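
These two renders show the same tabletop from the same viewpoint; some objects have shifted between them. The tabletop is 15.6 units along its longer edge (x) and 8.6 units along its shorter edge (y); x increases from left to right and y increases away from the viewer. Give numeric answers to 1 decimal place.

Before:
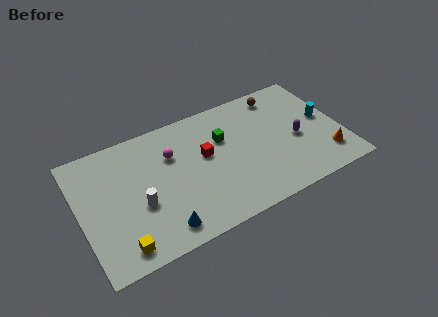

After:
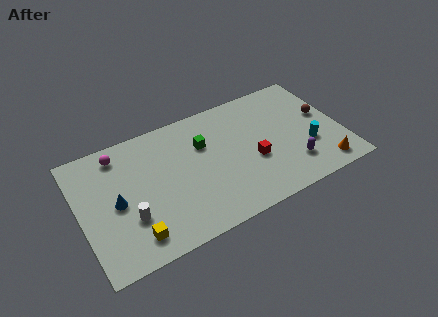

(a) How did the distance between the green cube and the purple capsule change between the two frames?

+1.5

They were about 4.6 units apart before and 6.1 after — 1.5 units further apart.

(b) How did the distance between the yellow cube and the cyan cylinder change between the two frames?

-2.3

The distance was about 13.1 in the first image and 10.8 in the second, so they moved 2.3 units closer together.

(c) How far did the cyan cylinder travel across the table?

2.0

The cyan cylinder was near (14.7, 4.6) before and (13.5, 3.0) after, so it travelled √(1.2² + 1.6²) ≈ 2.0 units.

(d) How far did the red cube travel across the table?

3.1

The red cube was near (7.5, 5.0) before and (10.2, 3.4) after, so it travelled √(2.7² + 1.6²) ≈ 3.1 units.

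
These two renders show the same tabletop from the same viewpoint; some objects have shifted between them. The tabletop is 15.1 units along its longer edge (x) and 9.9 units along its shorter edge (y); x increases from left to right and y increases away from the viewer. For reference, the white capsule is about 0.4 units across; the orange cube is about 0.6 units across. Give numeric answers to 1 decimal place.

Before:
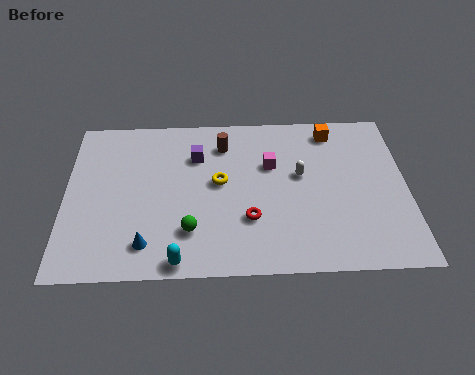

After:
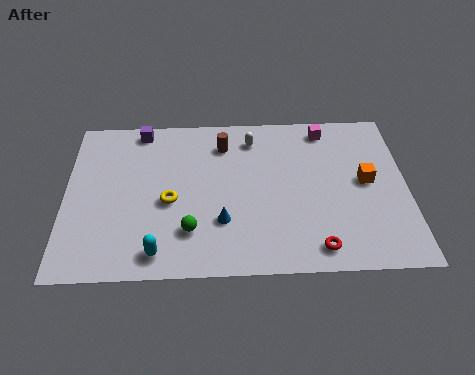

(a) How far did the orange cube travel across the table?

3.6

From (11.9, 8.5) to (13.3, 5.2), the orange cube covered √(1.4² + 3.3²) ≈ 3.6 units.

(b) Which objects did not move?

the brown cylinder and the green sphere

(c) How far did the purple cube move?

3.1

The purple cube was near (5.8, 7.1) before and (3.3, 8.9) after, so it travelled √(2.5² + 1.8²) ≈ 3.1 units.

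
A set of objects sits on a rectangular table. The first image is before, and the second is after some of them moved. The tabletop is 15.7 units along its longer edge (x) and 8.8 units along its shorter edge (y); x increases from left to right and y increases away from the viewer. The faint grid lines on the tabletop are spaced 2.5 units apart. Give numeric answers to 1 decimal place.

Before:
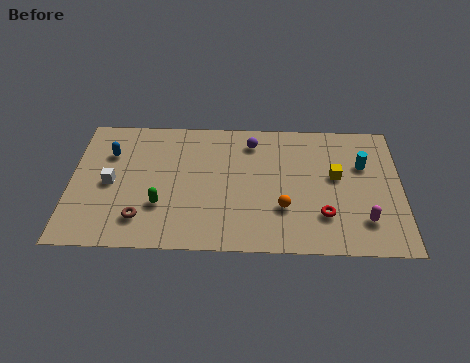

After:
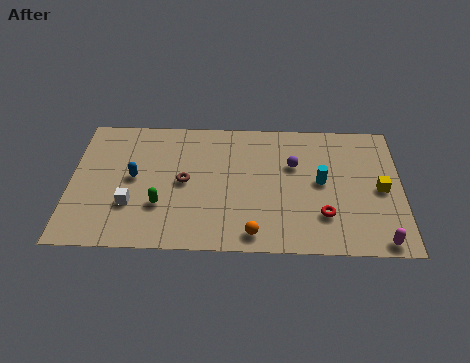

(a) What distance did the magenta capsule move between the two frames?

1.5

The magenta capsule was near (13.9, 2.1) before and (14.6, 0.8) after, so it travelled √(0.7² + 1.3²) ≈ 1.5 units.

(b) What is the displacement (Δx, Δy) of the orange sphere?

(-1.4, -1.7)

The orange sphere was at about (10.1, 2.8) and moved to about (8.7, 1.1).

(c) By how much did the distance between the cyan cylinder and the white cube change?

-2.9

The distance was about 12.1 in the first image and 9.2 in the second, so they moved 2.9 units closer together.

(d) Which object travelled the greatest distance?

the brown torus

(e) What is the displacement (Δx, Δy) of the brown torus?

(2.0, 2.5)

The brown torus was at about (3.4, 1.9) and moved to about (5.4, 4.4).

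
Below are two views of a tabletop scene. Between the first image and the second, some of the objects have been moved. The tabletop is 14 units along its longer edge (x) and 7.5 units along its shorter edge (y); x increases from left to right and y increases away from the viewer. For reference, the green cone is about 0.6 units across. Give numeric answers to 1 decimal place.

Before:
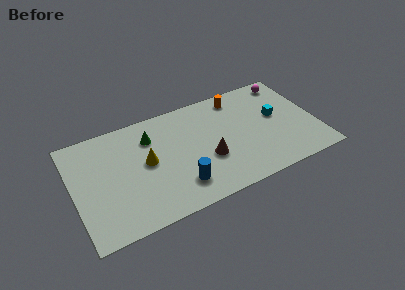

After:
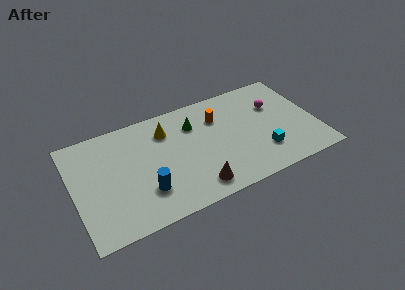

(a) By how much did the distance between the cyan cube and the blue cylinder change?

+0.3

Before: roughly 6.5 units apart; after: 6.8. That's 0.3 units further apart.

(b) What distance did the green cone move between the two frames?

2.5

The green cone was near (4.6, 5.6) before and (7.1, 5.5) after, so it travelled √(2.5² + 0.1²) ≈ 2.5 units.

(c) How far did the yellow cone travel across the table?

2.1

The yellow cone moved from about (4.2, 4.0) to (5.5, 5.7), a distance of √(1.3² + 1.7²) ≈ 2.1.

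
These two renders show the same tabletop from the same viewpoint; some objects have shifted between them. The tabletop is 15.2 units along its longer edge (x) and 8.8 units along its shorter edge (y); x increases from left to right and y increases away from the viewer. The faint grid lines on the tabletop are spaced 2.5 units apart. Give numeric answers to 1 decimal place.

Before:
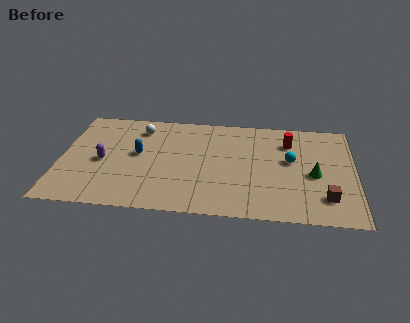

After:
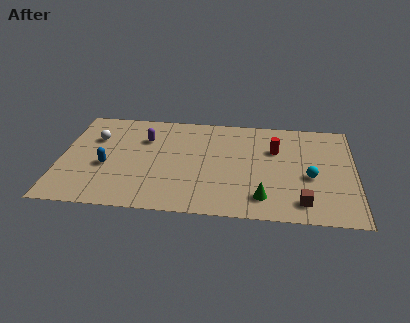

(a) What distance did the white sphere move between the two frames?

2.5

From (4.0, 7.1) to (1.7, 6.0), the white sphere covered √(2.3² + 1.1²) ≈ 2.5 units.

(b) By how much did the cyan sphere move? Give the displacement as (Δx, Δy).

(1.0, -1.3)

From the two frames, the cyan sphere sits at roughly (11.9, 5.0) before and (12.9, 3.7) after.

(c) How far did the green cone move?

3.4

From (13.1, 3.9) to (10.5, 1.7), the green cone covered √(2.6² + 2.2²) ≈ 3.4 units.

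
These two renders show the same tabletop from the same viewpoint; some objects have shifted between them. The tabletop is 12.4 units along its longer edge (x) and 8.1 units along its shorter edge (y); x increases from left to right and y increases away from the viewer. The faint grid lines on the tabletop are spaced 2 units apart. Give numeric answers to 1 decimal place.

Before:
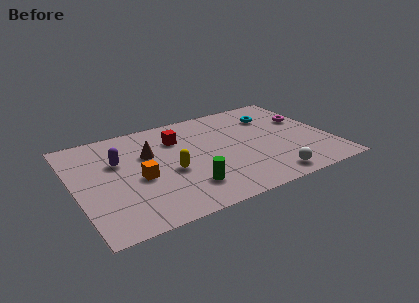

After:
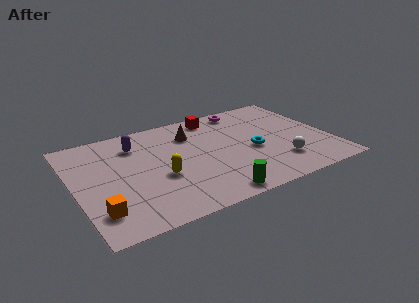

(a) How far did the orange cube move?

2.7

The orange cube moved from about (3.0, 3.5) to (0.9, 1.8), a distance of √(2.1² + 1.7²) ≈ 2.7.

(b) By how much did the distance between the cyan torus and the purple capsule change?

-1.8

The distance was about 7.8 in the first image and 6.0 in the second, so they moved 1.8 units closer together.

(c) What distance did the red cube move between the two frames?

2.3

The red cube was near (5.2, 5.9) before and (7.2, 7.0) after, so it travelled √(2.0² + 1.1²) ≈ 2.3 units.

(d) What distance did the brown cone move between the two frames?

2.3

From (3.7, 5.2) to (5.9, 6.0), the brown cone covered √(2.2² + 0.8²) ≈ 2.3 units.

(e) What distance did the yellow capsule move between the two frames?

0.5

From (4.5, 3.4) to (4.0, 3.2), the yellow capsule covered √(0.5² + 0.2²) ≈ 0.5 units.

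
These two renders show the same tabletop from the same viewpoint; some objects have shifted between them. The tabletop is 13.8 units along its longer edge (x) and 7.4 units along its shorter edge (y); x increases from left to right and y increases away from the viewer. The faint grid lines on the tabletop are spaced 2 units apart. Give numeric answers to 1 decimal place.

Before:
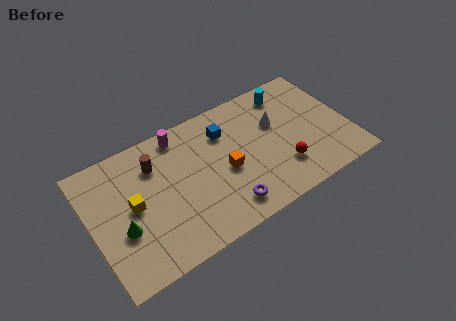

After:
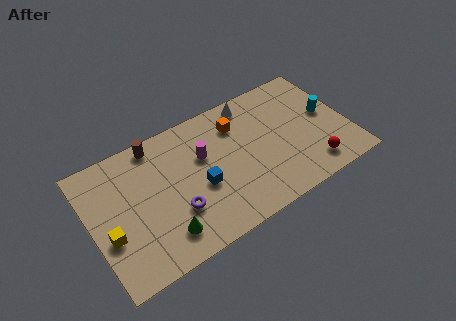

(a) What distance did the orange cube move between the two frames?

2.5

The orange cube moved from about (7.1, 3.3) to (8.1, 5.6), a distance of √(1.0² + 2.3²) ≈ 2.5.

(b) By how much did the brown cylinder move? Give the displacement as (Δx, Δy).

(0.2, 1.1)

From the two frames, the brown cylinder sits at roughly (3.6, 5.5) before and (3.8, 6.6) after.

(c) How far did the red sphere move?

1.7

From (10.0, 2.0) to (11.5, 1.3), the red sphere covered √(1.5² + 0.7²) ≈ 1.7 units.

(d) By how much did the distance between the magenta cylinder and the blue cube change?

-0.9

Before: roughly 2.5 units apart; after: 1.6. That's 0.9 units closer together.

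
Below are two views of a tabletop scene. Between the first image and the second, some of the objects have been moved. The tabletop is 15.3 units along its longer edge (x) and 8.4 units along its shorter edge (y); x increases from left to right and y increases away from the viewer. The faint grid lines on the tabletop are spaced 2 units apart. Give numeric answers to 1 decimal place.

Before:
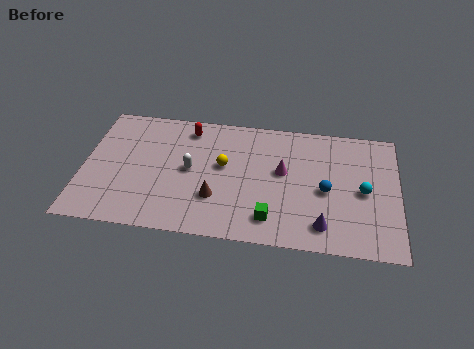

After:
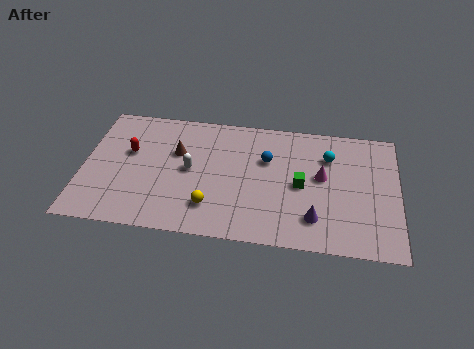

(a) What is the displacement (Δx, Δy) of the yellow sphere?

(-0.5, -2.8)

The yellow sphere was at about (6.8, 4.8) and moved to about (6.3, 2.0).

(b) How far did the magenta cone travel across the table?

1.9

The magenta cone was near (9.7, 4.8) before and (11.6, 4.7) after, so it travelled √(1.9² + 0.1²) ≈ 1.9 units.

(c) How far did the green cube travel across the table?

2.8

The green cube was near (9.2, 1.6) before and (10.6, 4.0) after, so it travelled √(1.4² + 2.4²) ≈ 2.8 units.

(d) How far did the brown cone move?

3.4

From (6.5, 2.6) to (4.5, 5.4), the brown cone covered √(2.0² + 2.8²) ≈ 3.4 units.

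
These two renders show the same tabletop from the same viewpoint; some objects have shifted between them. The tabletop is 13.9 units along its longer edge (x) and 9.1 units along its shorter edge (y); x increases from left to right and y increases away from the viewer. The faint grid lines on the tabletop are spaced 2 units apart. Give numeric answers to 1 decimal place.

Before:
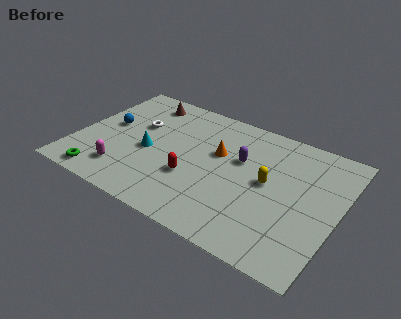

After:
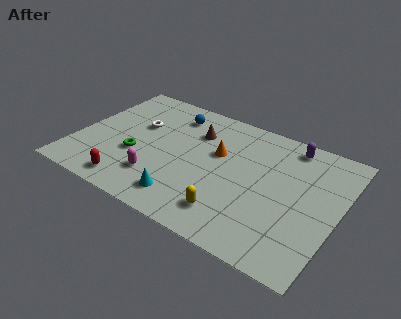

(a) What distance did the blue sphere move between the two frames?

3.9

The blue sphere moved from about (1.5, 5.0) to (4.6, 7.4), a distance of √(3.1² + 2.4²) ≈ 3.9.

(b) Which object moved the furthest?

the blue sphere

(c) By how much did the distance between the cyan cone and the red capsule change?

+0.3

They were about 2.6 units apart before and 2.9 after — 0.3 units further apart.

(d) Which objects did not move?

the white torus and the orange cone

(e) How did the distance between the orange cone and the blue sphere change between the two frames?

-2.6

Before: roughly 5.9 units apart; after: 3.3. That's 2.6 units closer together.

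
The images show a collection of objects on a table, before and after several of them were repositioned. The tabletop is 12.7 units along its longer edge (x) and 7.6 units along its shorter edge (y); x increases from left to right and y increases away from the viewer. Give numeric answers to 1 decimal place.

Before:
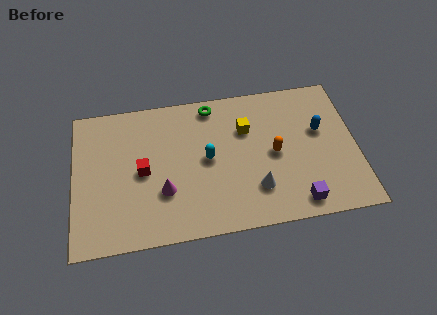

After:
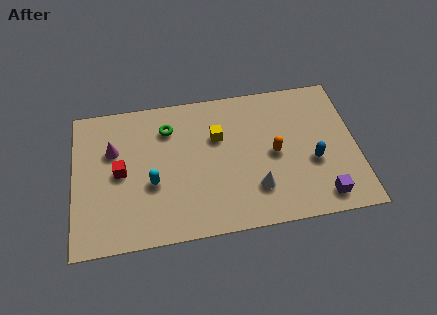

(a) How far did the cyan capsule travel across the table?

2.7

The cyan capsule was near (6.0, 3.9) before and (3.5, 3.0) after, so it travelled √(2.5² + 0.9²) ≈ 2.7 units.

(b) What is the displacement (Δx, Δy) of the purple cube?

(1.1, 0.1)

The purple cube started near (9.9, 1.0) and ended near (11.0, 1.1).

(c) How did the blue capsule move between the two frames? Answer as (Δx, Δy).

(-0.4, -1.6)

From the two frames, the blue capsule sits at roughly (11.1, 4.6) before and (10.7, 3.0) after.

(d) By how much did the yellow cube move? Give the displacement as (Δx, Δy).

(-1.3, -0.2)

The yellow cube was at about (7.8, 5.2) and moved to about (6.5, 5.0).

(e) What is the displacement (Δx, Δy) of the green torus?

(-2.0, -0.9)

The green torus was at about (6.3, 6.7) and moved to about (4.3, 5.8).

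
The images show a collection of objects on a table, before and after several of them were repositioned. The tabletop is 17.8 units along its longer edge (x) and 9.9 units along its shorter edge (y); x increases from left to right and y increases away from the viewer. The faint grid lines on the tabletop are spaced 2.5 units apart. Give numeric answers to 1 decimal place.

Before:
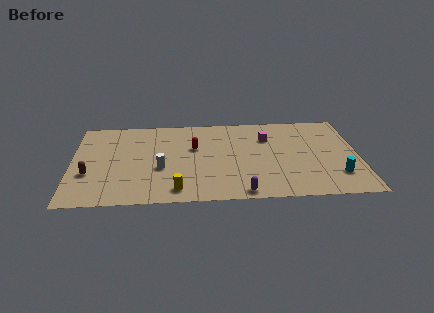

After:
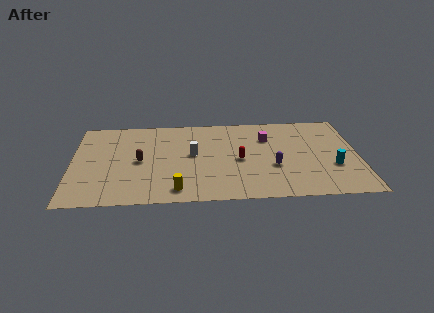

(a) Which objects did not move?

the magenta cube and the yellow cylinder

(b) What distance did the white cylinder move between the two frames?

2.5

The white cylinder moved from about (5.5, 3.9) to (7.5, 5.4), a distance of √(2.0² + 1.5²) ≈ 2.5.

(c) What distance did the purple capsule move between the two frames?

3.4

The purple capsule was near (10.5, 0.9) before and (12.5, 3.7) after, so it travelled √(2.0² + 2.8²) ≈ 3.4 units.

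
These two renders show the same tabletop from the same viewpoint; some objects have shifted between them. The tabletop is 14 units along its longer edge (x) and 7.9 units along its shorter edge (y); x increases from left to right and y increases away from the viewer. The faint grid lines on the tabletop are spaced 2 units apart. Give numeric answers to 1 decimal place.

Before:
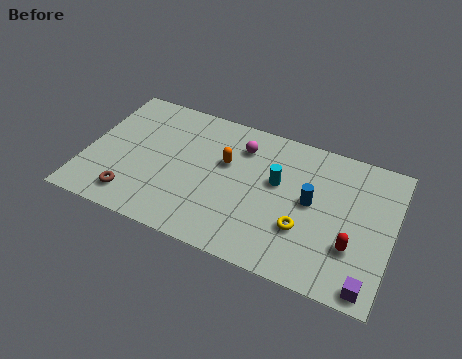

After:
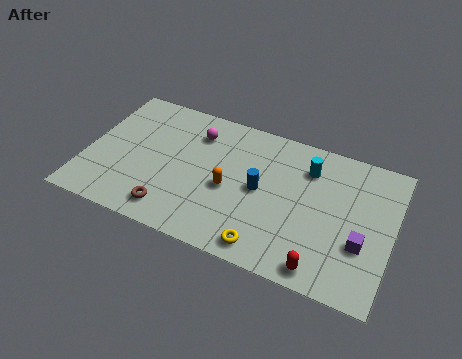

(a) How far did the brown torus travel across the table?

1.8

The brown torus was near (2.4, 1.4) before and (4.2, 1.3) after, so it travelled √(1.8² + 0.1²) ≈ 1.8 units.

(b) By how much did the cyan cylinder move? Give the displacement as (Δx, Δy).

(1.3, 1.3)

The cyan cylinder was at about (8.7, 4.7) and moved to about (10.0, 6.0).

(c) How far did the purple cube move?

2.1

The purple cube was near (13.2, 0.8) before and (12.7, 2.8) after, so it travelled √(0.5² + 2.0²) ≈ 2.1 units.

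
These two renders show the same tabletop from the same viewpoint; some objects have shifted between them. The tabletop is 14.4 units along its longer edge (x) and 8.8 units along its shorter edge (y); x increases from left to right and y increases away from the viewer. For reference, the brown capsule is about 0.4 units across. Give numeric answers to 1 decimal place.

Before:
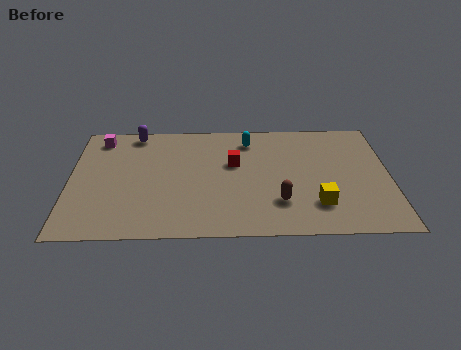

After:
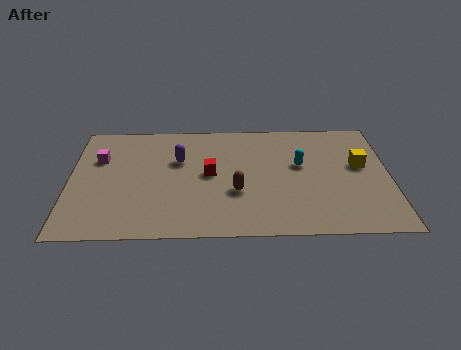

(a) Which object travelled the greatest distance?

the yellow cube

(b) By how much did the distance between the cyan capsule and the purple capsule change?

+0.3

They were about 5.2 units apart before and 5.5 after — 0.3 units further apart.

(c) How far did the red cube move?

1.4

From (7.4, 5.4) to (6.3, 4.6), the red cube covered √(1.1² + 0.8²) ≈ 1.4 units.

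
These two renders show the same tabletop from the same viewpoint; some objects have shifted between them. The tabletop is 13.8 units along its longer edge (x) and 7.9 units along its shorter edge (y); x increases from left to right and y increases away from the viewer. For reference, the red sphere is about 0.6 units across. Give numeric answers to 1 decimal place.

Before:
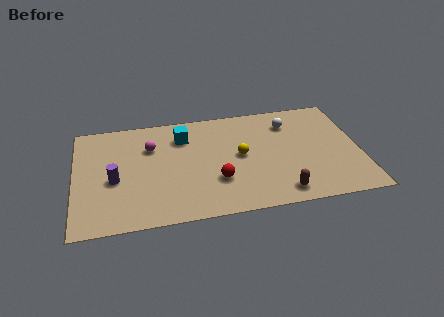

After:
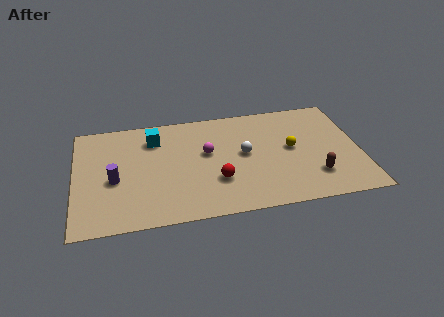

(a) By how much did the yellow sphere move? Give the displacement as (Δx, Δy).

(2.5, 0.1)

From the two frames, the yellow sphere sits at roughly (8.0, 4.1) before and (10.5, 4.2) after.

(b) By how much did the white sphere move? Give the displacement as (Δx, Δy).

(-2.3, -1.9)

The white sphere was at about (10.5, 6.1) and moved to about (8.2, 4.2).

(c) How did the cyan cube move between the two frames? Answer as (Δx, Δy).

(-1.4, 0.1)

The cyan cube started near (5.3, 6.0) and ended near (3.9, 6.1).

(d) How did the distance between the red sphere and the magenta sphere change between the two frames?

-2.2

Before: roughly 4.3 units apart; after: 2.1. That's 2.2 units closer together.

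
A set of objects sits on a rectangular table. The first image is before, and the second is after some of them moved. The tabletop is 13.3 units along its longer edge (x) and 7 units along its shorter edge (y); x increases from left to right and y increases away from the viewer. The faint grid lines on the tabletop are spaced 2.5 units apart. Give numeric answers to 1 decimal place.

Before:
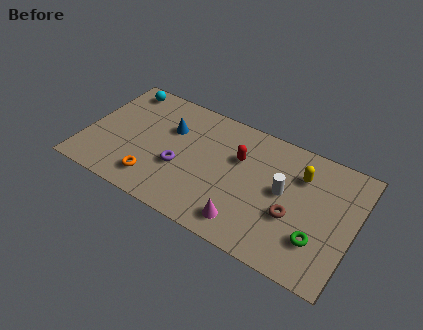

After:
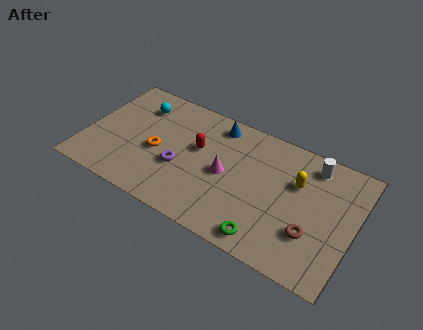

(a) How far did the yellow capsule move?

0.5

The yellow capsule moved from about (10.5, 5.1) to (10.4, 4.6), a distance of √(0.1² + 0.5²) ≈ 0.5.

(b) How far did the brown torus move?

1.1

From (10.4, 2.7) to (11.4, 2.2), the brown torus covered √(1.0² + 0.5²) ≈ 1.1 units.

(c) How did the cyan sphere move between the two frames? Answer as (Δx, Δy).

(1.0, -0.7)

From the two frames, the cyan sphere sits at roughly (1.3, 6.1) before and (2.3, 5.4) after.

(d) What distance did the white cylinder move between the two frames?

2.4

The white cylinder was near (9.8, 3.8) before and (11.0, 5.9) after, so it travelled √(1.2² + 2.1²) ≈ 2.4 units.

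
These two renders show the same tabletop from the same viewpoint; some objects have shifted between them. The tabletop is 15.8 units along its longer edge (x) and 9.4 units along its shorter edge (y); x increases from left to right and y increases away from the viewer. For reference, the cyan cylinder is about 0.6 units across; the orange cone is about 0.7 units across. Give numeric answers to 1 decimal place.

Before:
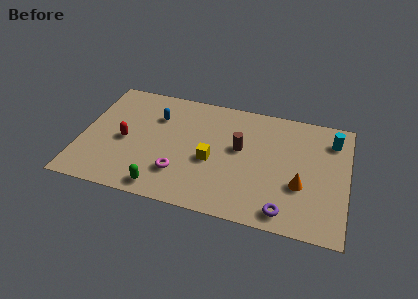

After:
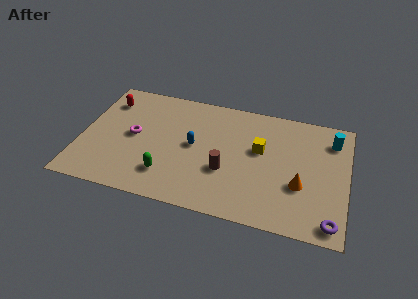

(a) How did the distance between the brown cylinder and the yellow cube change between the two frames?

+0.8

They were about 2.1 units apart before and 2.9 after — 0.8 units further apart.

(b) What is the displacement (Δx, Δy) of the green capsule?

(0.2, 1.1)

The green capsule was at about (5.1, 1.1) and moved to about (5.3, 2.2).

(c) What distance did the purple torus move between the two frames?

2.7

From (12.3, 1.2) to (15.0, 1.1), the purple torus covered √(2.7² + 0.1²) ≈ 2.7 units.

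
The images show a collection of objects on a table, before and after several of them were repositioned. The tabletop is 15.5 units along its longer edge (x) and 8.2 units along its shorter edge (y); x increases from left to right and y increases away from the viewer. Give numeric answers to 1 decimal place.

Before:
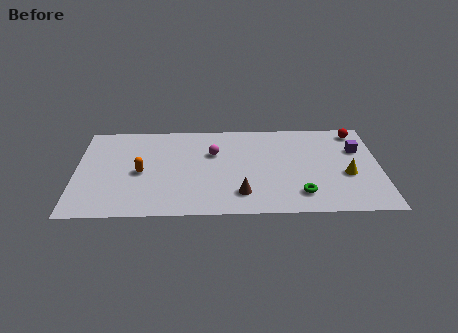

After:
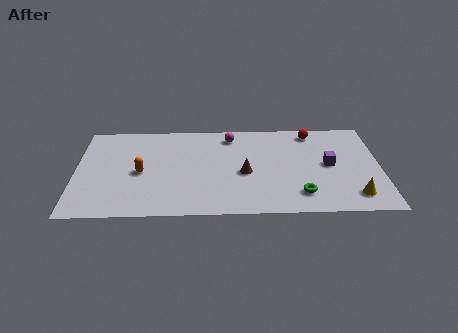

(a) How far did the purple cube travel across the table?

2.0

The purple cube was near (14.4, 5.5) before and (12.9, 4.2) after, so it travelled √(1.5² + 1.3²) ≈ 2.0 units.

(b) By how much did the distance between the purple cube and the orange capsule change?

-1.6

They were about 11.2 units apart before and 9.6 after — 1.6 units closer together.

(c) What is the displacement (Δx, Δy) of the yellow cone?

(0.3, -1.8)

The yellow cone was at about (13.8, 3.3) and moved to about (14.1, 1.5).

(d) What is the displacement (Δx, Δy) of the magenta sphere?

(0.9, 1.5)

From the two frames, the magenta sphere sits at roughly (7.0, 5.4) before and (7.9, 6.9) after.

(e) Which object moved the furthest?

the red sphere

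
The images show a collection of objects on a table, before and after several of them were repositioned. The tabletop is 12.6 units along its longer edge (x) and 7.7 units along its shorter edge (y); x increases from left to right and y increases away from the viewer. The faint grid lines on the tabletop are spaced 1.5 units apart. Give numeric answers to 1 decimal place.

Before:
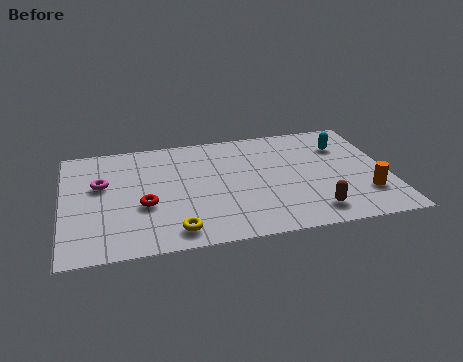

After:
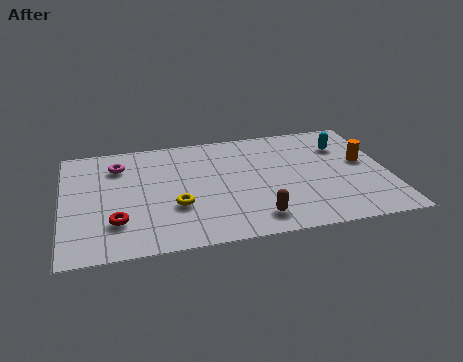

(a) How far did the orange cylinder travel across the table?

2.2

The orange cylinder moved from about (11.6, 2.1) to (11.7, 4.3), a distance of √(0.1² + 2.2²) ≈ 2.2.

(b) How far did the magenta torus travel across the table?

1.4

The magenta torus moved from about (1.5, 4.7) to (2.2, 5.9), a distance of √(0.7² + 1.2²) ≈ 1.4.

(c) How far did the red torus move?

1.4

From (3.1, 3.0) to (2.0, 2.1), the red torus covered √(1.1² + 0.9²) ≈ 1.4 units.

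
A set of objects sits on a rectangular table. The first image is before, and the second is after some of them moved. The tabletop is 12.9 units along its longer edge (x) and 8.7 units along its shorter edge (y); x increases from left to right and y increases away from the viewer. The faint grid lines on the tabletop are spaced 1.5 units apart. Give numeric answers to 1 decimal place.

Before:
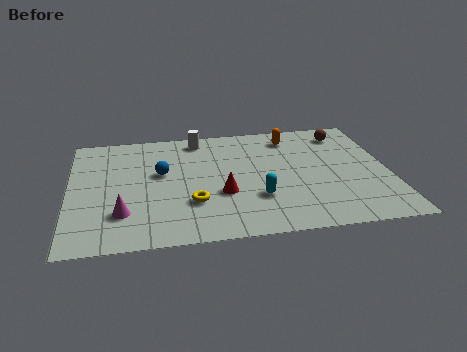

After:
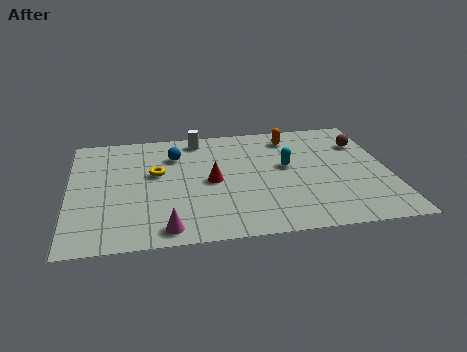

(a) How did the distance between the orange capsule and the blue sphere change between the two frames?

-0.9

Before: roughly 5.8 units apart; after: 4.9. That's 0.9 units closer together.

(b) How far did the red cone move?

1.1

From (6.1, 3.2) to (5.7, 4.2), the red cone covered √(0.4² + 1.0²) ≈ 1.1 units.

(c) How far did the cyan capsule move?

2.6

From (7.5, 2.7) to (8.8, 4.9), the cyan capsule covered √(1.3² + 2.2²) ≈ 2.6 units.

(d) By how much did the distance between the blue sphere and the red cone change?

-0.5

They were about 3.1 units apart before and 2.6 after — 0.5 units closer together.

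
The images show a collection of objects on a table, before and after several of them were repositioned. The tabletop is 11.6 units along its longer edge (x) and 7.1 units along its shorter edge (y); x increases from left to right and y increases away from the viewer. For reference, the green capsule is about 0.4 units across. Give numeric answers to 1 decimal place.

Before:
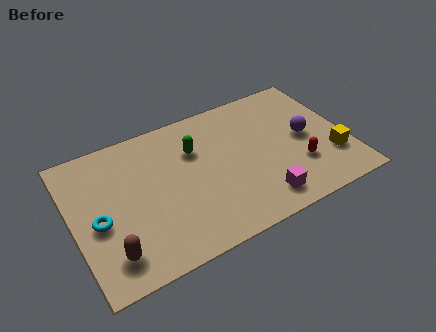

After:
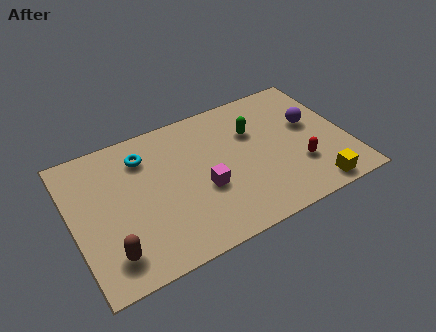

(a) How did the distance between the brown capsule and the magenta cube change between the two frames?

-2.0

They were about 6.3 units apart before and 4.3 after — 2.0 units closer together.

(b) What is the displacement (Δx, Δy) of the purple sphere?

(0.3, 0.6)

The purple sphere was at about (9.9, 3.6) and moved to about (10.2, 4.2).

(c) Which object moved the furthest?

the cyan torus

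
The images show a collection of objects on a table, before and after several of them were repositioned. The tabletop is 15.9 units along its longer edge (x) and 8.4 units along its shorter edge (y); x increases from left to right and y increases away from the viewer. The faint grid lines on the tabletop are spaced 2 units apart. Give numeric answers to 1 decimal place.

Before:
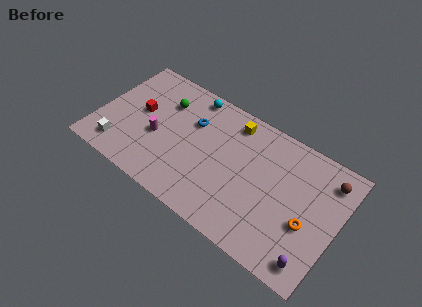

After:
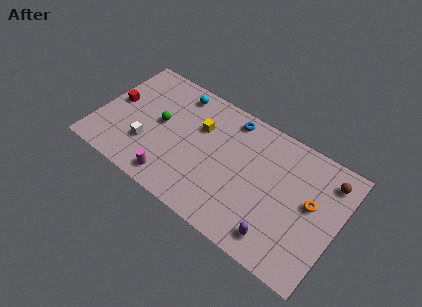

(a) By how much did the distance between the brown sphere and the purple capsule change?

+0.3

They were about 5.6 units apart before and 5.9 after — 0.3 units further apart.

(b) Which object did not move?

the brown sphere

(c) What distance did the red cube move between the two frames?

1.6

The red cube moved from about (2.6, 4.6) to (1.0, 4.5), a distance of √(1.6² + 0.1²) ≈ 1.6.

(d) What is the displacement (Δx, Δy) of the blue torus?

(2.3, 1.6)

From the two frames, the blue torus sits at roughly (6.0, 5.7) before and (8.3, 7.3) after.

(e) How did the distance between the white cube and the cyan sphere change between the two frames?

-2.3

Before: roughly 7.1 units apart; after: 4.8. That's 2.3 units closer together.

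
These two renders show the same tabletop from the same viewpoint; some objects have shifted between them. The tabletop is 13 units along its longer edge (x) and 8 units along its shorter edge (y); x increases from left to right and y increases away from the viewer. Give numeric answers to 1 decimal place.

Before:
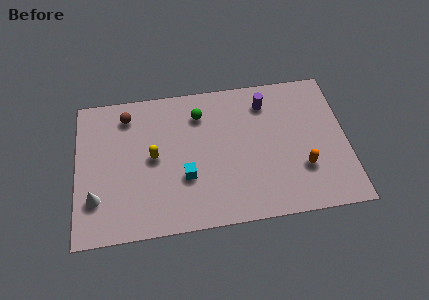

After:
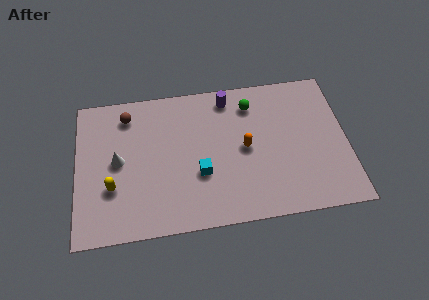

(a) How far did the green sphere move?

2.5

The green sphere moved from about (6.0, 6.2) to (8.5, 6.4), a distance of √(2.5² + 0.2²) ≈ 2.5.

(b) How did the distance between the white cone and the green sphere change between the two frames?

+0.4

The distance was about 6.5 in the first image and 6.9 in the second, so they moved 0.4 units further apart.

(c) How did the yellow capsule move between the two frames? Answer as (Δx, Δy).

(-2.0, -1.4)

The yellow capsule was at about (3.7, 4.1) and moved to about (1.7, 2.7).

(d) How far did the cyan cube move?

0.7

The cyan cube moved from about (5.2, 2.8) to (5.9, 2.9), a distance of √(0.7² + 0.1²) ≈ 0.7.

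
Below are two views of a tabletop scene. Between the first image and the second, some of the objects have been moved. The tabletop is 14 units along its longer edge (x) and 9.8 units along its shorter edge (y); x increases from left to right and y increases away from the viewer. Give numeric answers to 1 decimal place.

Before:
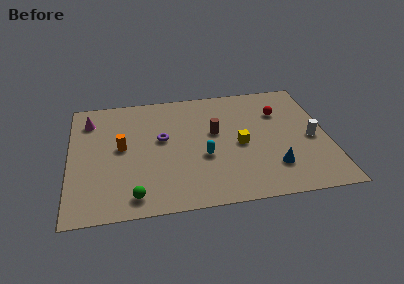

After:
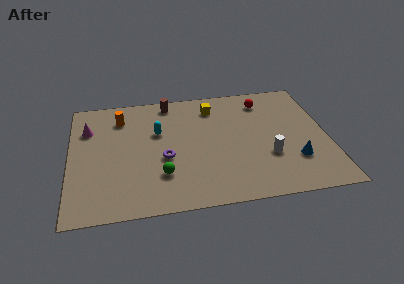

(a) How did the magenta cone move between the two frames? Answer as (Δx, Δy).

(-0.1, -0.7)

The magenta cone was at about (1.1, 7.7) and moved to about (1.0, 7.0).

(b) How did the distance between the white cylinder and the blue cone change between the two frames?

-1.5

They were about 3.0 units apart before and 1.5 after — 1.5 units closer together.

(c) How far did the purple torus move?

1.6

The purple torus moved from about (5.0, 5.6) to (5.1, 4.0), a distance of √(0.1² + 1.6²) ≈ 1.6.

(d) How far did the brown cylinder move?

3.8

From (7.9, 5.7) to (5.5, 8.7), the brown cylinder covered √(2.4² + 3.0²) ≈ 3.8 units.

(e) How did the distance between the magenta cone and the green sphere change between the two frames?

-1.0

They were about 6.8 units apart before and 5.8 after — 1.0 units closer together.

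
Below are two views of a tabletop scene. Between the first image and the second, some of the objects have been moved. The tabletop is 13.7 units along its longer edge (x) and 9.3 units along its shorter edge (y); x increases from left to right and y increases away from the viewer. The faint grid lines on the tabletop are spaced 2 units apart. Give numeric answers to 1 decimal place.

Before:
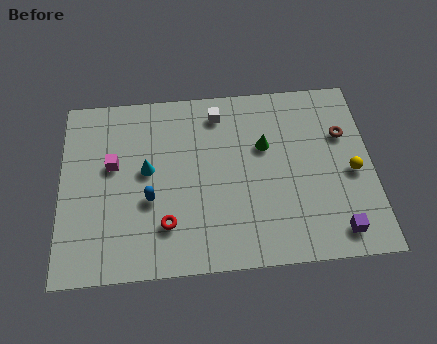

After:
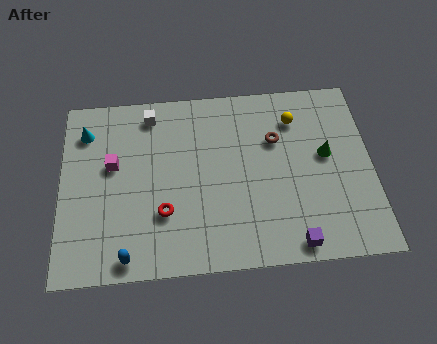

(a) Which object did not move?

the magenta cube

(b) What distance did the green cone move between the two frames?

2.8

From (9.0, 5.9) to (11.7, 5.2), the green cone covered √(2.7² + 0.7²) ≈ 2.8 units.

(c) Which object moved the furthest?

the yellow sphere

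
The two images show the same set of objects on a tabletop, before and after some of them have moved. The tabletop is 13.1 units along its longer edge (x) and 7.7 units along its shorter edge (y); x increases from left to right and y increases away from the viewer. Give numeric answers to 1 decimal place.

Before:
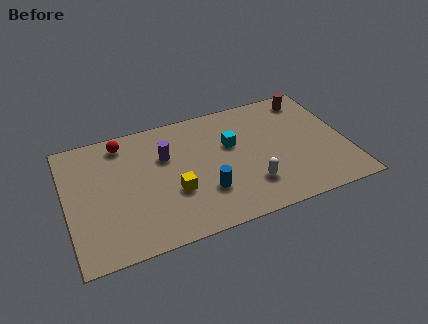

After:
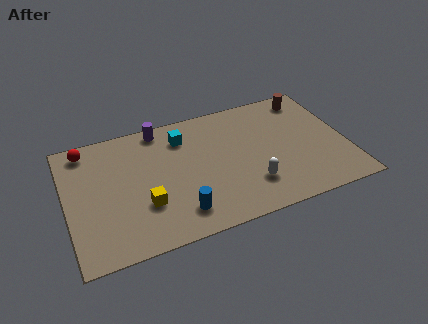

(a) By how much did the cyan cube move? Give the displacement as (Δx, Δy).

(-2.2, 1.2)

From the two frames, the cyan cube sits at roughly (7.8, 4.8) before and (5.6, 6.0) after.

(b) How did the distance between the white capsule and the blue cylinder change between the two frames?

+1.3

They were about 2.1 units apart before and 3.4 after — 1.3 units further apart.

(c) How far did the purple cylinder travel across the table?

1.8

The purple cylinder was near (4.7, 5.1) before and (4.6, 6.9) after, so it travelled √(0.1² + 1.8²) ≈ 1.8 units.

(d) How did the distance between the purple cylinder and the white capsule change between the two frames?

+1.4

Before: roughly 4.8 units apart; after: 6.2. That's 1.4 units further apart.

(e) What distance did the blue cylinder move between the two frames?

1.5

From (6.3, 2.3) to (5.0, 1.5), the blue cylinder covered √(1.3² + 0.8²) ≈ 1.5 units.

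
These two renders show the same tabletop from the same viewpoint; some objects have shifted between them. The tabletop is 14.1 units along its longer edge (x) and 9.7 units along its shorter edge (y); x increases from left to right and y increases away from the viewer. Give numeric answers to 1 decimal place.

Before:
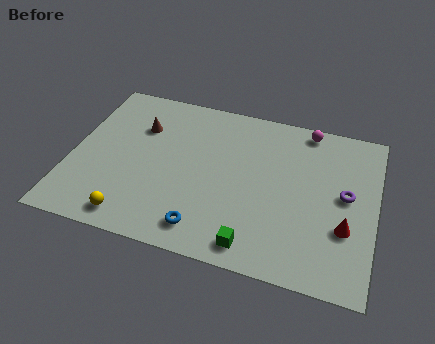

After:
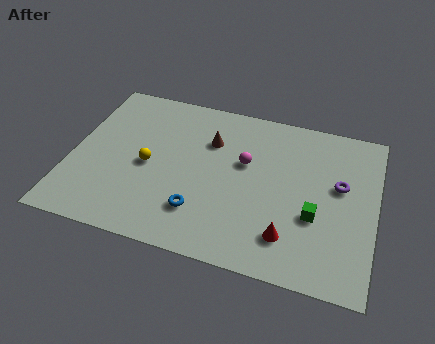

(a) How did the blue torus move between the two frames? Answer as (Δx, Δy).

(-0.3, 0.9)

The blue torus was at about (6.5, 1.5) and moved to about (6.2, 2.4).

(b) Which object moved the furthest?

the magenta sphere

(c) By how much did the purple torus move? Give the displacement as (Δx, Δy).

(-0.3, 0.5)

From the two frames, the purple torus sits at roughly (12.7, 5.2) before and (12.4, 5.7) after.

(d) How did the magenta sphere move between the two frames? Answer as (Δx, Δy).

(-2.7, -2.9)

From the two frames, the magenta sphere sits at roughly (10.7, 8.8) before and (8.0, 5.9) after.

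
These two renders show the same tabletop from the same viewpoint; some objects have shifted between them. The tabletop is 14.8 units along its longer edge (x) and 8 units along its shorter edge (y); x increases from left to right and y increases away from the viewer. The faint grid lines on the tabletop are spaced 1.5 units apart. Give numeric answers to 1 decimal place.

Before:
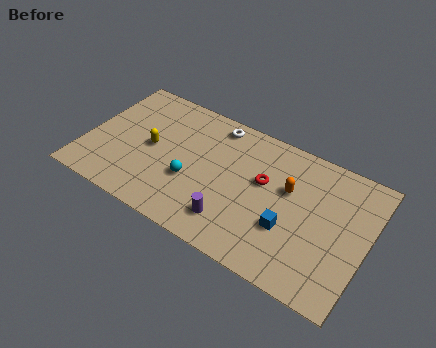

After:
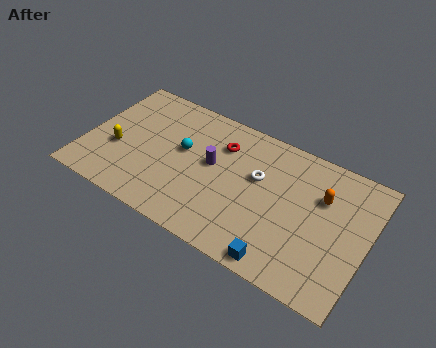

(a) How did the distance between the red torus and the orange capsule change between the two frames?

+4.1

Before: roughly 1.3 units apart; after: 5.4. That's 4.1 units further apart.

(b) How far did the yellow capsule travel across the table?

1.9

The yellow capsule was near (3.4, 4.0) before and (1.7, 3.1) after, so it travelled √(1.7² + 0.9²) ≈ 1.9 units.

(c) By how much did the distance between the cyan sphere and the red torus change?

-1.7

They were about 4.0 units apart before and 2.3 after — 1.7 units closer together.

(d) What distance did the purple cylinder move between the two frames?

3.2

The purple cylinder was near (8.1, 1.7) before and (6.6, 4.5) after, so it travelled √(1.5² + 2.8²) ≈ 3.2 units.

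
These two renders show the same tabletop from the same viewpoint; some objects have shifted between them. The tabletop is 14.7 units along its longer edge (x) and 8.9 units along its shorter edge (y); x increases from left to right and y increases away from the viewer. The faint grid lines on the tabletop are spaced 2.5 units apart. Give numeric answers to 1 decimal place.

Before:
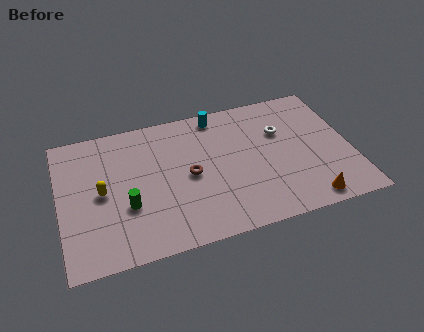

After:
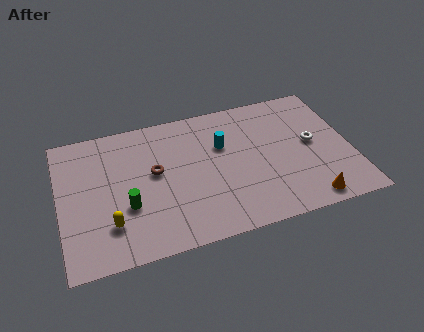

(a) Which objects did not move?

the green cylinder and the orange cone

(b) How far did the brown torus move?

1.8

The brown torus was near (6.5, 4.3) before and (4.8, 5.0) after, so it travelled √(1.7² + 0.7²) ≈ 1.8 units.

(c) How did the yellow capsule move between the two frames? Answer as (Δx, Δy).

(0.3, -2.1)

From the two frames, the yellow capsule sits at roughly (2.1, 4.4) before and (2.4, 2.3) after.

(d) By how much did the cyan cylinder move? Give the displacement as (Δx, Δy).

(0.1, -2.1)

The cyan cylinder was at about (8.2, 7.9) and moved to about (8.3, 5.8).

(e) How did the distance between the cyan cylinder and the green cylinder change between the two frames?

-1.2

They were about 6.8 units apart before and 5.6 after — 1.2 units closer together.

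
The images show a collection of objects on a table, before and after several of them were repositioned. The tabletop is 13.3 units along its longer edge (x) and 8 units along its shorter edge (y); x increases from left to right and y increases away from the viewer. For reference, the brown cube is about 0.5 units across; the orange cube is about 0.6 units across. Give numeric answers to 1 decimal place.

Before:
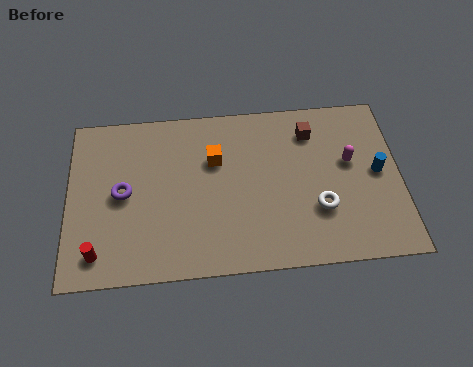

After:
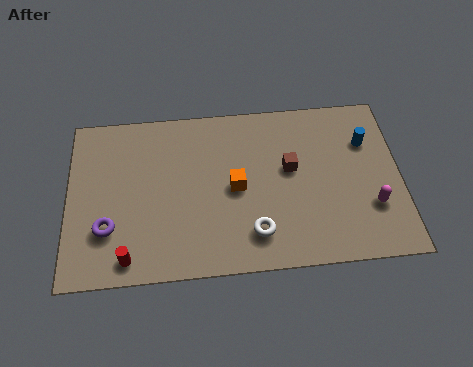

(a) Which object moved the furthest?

the white torus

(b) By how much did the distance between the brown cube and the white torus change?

-0.4

Before: roughly 3.7 units apart; after: 3.3. That's 0.4 units closer together.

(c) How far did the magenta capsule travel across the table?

2.3

From (11.3, 4.7) to (12.1, 2.5), the magenta capsule covered √(0.8² + 2.2²) ≈ 2.3 units.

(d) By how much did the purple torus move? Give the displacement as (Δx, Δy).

(-0.6, -1.6)

The purple torus started near (2.2, 4.0) and ended near (1.6, 2.4).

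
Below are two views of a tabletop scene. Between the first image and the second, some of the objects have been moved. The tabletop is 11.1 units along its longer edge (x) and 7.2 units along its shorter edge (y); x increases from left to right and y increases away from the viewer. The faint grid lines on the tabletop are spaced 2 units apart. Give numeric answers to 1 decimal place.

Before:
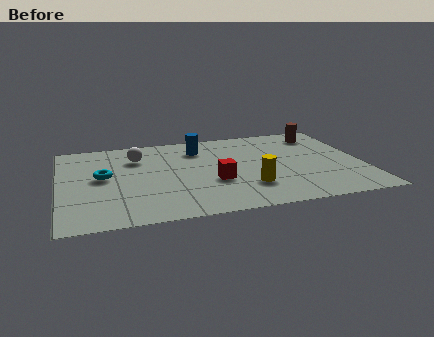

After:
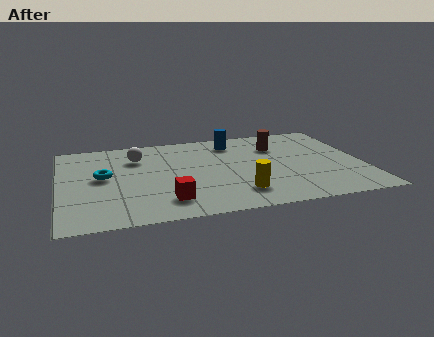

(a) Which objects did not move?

the white sphere and the cyan torus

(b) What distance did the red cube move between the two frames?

2.2

From (5.6, 2.7) to (3.8, 1.5), the red cube covered √(1.8² + 1.2²) ≈ 2.2 units.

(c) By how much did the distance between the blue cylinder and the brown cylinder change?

-2.9

Before: roughly 4.6 units apart; after: 1.7. That's 2.9 units closer together.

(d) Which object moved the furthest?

the red cube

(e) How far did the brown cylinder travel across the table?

1.8

The brown cylinder moved from about (9.8, 5.9) to (8.1, 5.2), a distance of √(1.7² + 0.7²) ≈ 1.8.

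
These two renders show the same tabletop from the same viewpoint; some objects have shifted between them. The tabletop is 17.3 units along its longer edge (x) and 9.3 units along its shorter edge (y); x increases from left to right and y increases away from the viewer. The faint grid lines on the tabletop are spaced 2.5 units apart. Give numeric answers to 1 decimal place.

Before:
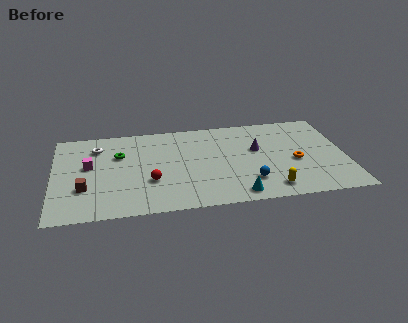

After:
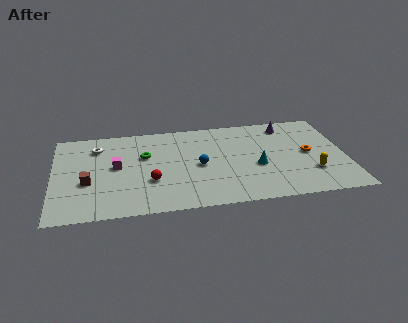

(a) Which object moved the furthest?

the blue sphere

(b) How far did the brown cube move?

0.6

The brown cube was near (1.8, 3.0) before and (2.0, 3.6) after, so it travelled √(0.2² + 0.6²) ≈ 0.6 units.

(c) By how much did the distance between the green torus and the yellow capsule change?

+0.3

The distance was about 10.0 in the first image and 10.3 in the second, so they moved 0.3 units further apart.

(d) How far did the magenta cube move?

1.6

The magenta cube moved from about (2.1, 5.3) to (3.7, 5.0), a distance of √(1.6² + 0.3²) ≈ 1.6.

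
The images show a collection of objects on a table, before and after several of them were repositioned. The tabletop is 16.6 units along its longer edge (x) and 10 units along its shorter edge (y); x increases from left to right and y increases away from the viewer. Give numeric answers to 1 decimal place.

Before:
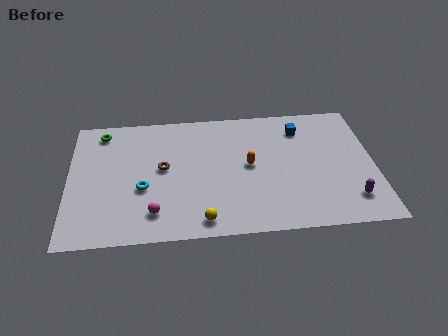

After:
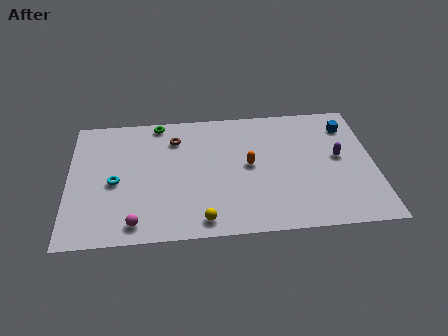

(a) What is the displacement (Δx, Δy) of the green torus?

(3.1, 0.5)

From the two frames, the green torus sits at roughly (1.8, 8.6) before and (4.9, 9.1) after.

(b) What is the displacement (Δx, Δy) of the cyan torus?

(-1.5, 0.6)

The cyan torus started near (4.0, 3.9) and ended near (2.5, 4.5).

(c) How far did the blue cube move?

2.6

The blue cube was near (12.7, 7.9) before and (15.3, 7.9) after, so it travelled √(2.6² + 0.0²) ≈ 2.6 units.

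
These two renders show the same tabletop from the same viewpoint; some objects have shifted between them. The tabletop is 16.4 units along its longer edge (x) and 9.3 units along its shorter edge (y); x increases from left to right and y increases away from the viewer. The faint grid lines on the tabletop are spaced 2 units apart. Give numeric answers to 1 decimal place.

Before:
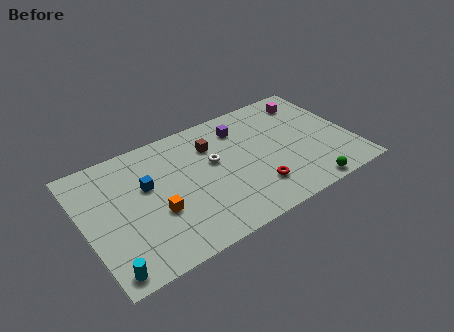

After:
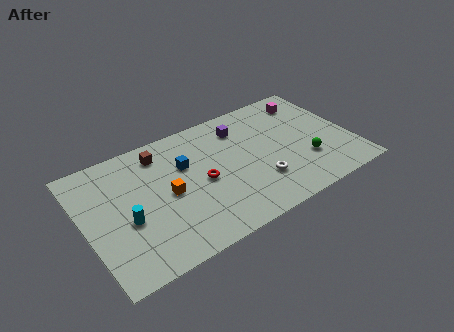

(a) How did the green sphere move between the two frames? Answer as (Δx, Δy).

(0.4, 2.1)

The green sphere started near (13.0, 0.8) and ended near (13.4, 2.9).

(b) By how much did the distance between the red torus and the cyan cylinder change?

-4.6

Before: roughly 9.3 units apart; after: 4.7. That's 4.6 units closer together.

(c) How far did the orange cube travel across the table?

1.3

The orange cube was near (4.2, 3.5) before and (5.0, 4.5) after, so it travelled √(0.8² + 1.0²) ≈ 1.3 units.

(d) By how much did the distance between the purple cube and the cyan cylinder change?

-2.7

Before: roughly 11.1 units apart; after: 8.4. That's 2.7 units closer together.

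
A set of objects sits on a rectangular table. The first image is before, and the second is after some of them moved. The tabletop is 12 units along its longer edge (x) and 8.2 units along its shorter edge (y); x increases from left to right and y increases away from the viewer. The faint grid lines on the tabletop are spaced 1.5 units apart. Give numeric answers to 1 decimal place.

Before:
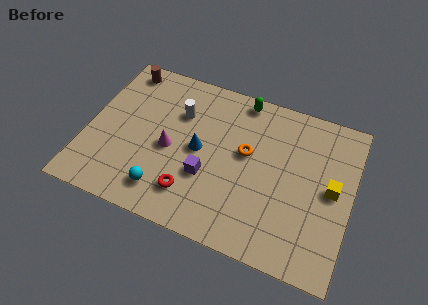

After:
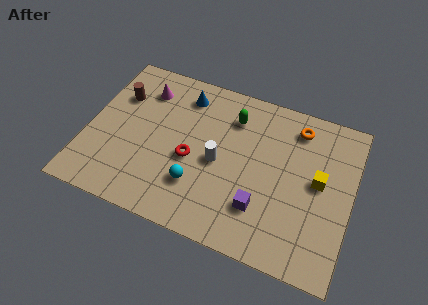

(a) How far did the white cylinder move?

2.8

The white cylinder was near (4.0, 5.7) before and (6.0, 3.8) after, so it travelled √(2.0² + 1.9²) ≈ 2.8 units.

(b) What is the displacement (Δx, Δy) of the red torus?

(-0.2, 1.7)

From the two frames, the red torus sits at roughly (5.0, 1.8) before and (4.8, 3.5) after.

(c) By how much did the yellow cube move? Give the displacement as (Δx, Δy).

(-0.6, 0.2)

The yellow cube was at about (11.1, 4.2) and moved to about (10.5, 4.4).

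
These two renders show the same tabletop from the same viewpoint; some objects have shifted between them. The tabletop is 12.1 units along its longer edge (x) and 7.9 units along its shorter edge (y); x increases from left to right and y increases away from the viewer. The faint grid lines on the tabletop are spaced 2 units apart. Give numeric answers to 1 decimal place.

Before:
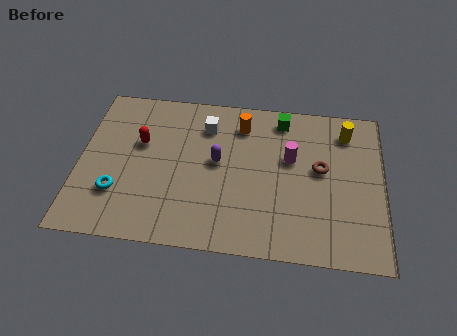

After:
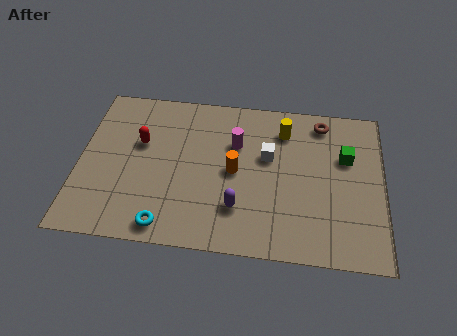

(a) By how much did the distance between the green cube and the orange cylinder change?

+2.9

Before: roughly 1.7 units apart; after: 4.6. That's 2.9 units further apart.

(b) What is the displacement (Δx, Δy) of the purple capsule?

(0.9, -2.2)

From the two frames, the purple capsule sits at roughly (5.5, 4.3) before and (6.4, 2.1) after.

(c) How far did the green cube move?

3.1

From (8.0, 6.8) to (10.6, 5.1), the green cube covered √(2.6² + 1.7²) ≈ 3.1 units.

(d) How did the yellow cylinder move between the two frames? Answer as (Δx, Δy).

(-2.5, -0.2)

From the two frames, the yellow cylinder sits at roughly (10.6, 6.4) before and (8.1, 6.2) after.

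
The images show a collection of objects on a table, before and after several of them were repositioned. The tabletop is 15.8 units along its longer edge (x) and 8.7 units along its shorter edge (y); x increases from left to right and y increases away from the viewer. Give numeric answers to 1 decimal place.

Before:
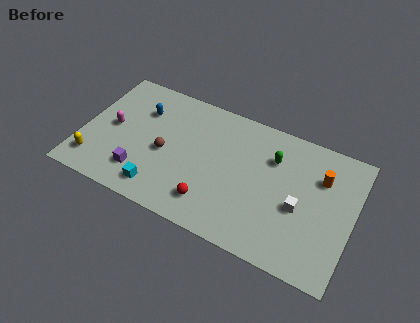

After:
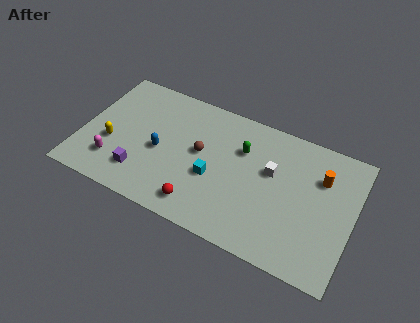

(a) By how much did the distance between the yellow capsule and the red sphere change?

-1.1

Before: roughly 6.9 units apart; after: 5.8. That's 1.1 units closer together.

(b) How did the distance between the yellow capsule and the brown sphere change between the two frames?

+0.8

The distance was about 4.5 in the first image and 5.3 in the second, so they moved 0.8 units further apart.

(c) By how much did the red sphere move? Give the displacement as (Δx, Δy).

(-0.6, -0.4)

The red sphere was at about (7.9, 1.8) and moved to about (7.3, 1.4).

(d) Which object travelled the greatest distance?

the cyan cube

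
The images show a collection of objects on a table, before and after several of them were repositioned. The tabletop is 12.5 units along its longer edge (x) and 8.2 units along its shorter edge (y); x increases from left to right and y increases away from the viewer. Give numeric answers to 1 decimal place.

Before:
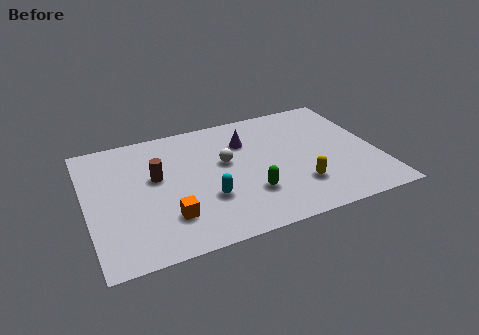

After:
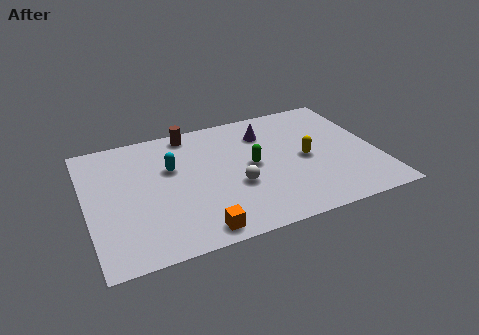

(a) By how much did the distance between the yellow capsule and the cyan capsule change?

+1.9

The distance was about 3.9 in the first image and 5.8 in the second, so they moved 1.9 units further apart.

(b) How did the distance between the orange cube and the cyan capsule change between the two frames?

+2.6

Before: roughly 1.8 units apart; after: 4.4. That's 2.6 units further apart.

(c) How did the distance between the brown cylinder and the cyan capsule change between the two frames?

-0.6

Before: roughly 2.9 units apart; after: 2.3. That's 0.6 units closer together.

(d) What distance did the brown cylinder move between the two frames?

3.0

The brown cylinder was near (3.0, 4.8) before and (4.7, 7.3) after, so it travelled √(1.7² + 2.5²) ≈ 3.0 units.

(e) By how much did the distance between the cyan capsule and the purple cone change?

+0.5

They were about 3.8 units apart before and 4.3 after — 0.5 units further apart.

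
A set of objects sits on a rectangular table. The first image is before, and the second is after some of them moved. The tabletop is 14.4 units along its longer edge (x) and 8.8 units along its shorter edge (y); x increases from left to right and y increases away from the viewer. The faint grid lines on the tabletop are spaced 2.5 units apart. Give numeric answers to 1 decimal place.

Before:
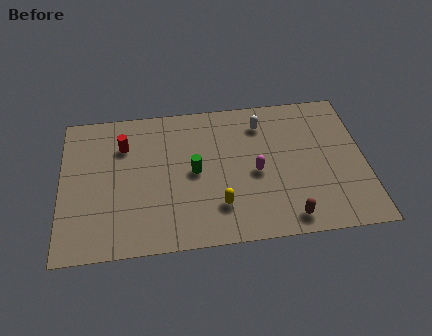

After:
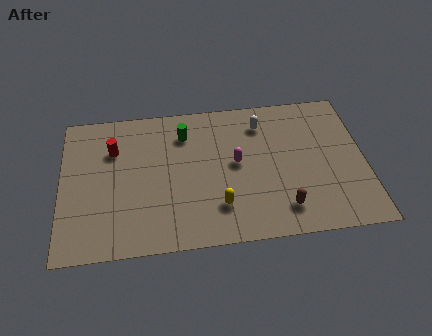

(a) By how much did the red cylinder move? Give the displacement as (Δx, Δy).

(-0.5, -0.2)

From the two frames, the red cylinder sits at roughly (3.0, 6.4) before and (2.5, 6.2) after.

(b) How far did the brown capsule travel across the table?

0.6

The brown capsule moved from about (10.6, 1.1) to (10.4, 1.7), a distance of √(0.2² + 0.6²) ≈ 0.6.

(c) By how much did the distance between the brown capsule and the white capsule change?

-0.6

They were about 6.0 units apart before and 5.4 after — 0.6 units closer together.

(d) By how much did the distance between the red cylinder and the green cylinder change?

-0.4

Before: roughly 3.9 units apart; after: 3.5. That's 0.4 units closer together.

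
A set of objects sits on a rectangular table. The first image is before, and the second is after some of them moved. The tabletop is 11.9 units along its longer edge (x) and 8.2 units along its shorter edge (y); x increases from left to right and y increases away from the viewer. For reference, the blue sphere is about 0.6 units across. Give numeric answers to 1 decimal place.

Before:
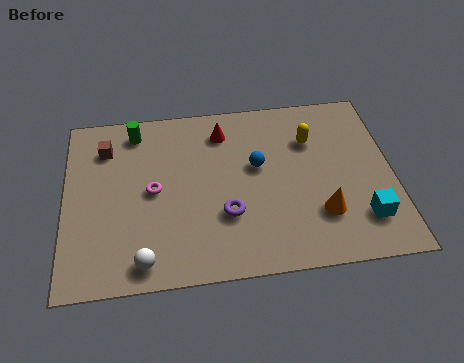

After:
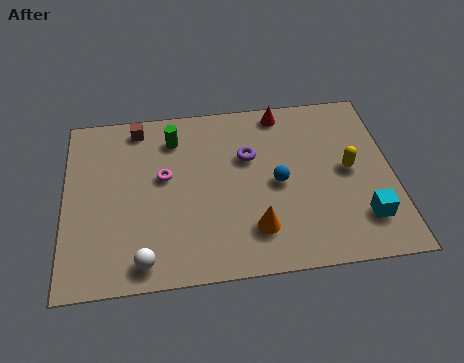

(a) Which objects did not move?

the white sphere and the cyan cube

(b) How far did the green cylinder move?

1.5

The green cylinder was near (2.6, 7.0) before and (4.0, 6.5) after, so it travelled √(1.4² + 0.5²) ≈ 1.5 units.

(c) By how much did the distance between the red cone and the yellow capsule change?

+0.6

The distance was about 3.3 in the first image and 3.9 in the second, so they moved 0.6 units further apart.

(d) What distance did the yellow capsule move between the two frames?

2.1

The yellow capsule moved from about (9.0, 5.8) to (10.3, 4.2), a distance of √(1.3² + 1.6²) ≈ 2.1.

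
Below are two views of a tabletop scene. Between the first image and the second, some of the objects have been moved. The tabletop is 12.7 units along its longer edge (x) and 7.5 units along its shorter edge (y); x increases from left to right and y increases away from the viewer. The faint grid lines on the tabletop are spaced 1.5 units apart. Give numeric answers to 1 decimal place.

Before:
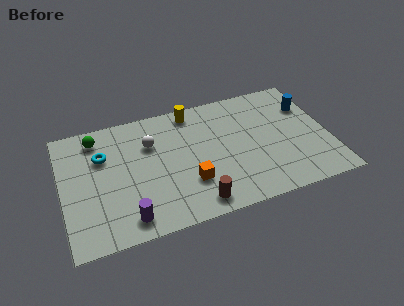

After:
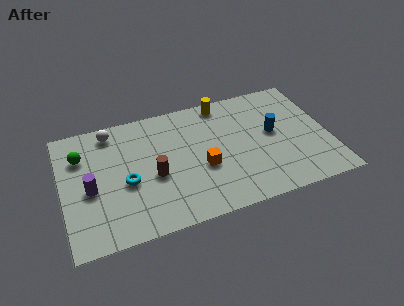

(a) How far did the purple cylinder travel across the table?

2.7

The purple cylinder was near (2.9, 1.1) before and (1.3, 3.3) after, so it travelled √(1.6² + 2.2²) ≈ 2.7 units.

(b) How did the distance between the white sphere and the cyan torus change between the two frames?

+1.0

Before: roughly 2.3 units apart; after: 3.3. That's 1.0 units further apart.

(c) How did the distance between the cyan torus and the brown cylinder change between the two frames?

-4.5

The distance was about 5.8 in the first image and 1.3 in the second, so they moved 4.5 units closer together.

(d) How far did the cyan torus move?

2.1

The cyan torus was near (2.0, 5.1) before and (3.0, 3.2) after, so it travelled √(1.0² + 1.9²) ≈ 2.1 units.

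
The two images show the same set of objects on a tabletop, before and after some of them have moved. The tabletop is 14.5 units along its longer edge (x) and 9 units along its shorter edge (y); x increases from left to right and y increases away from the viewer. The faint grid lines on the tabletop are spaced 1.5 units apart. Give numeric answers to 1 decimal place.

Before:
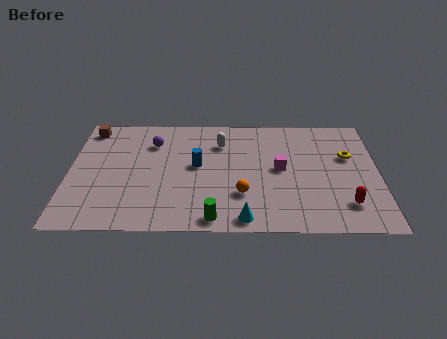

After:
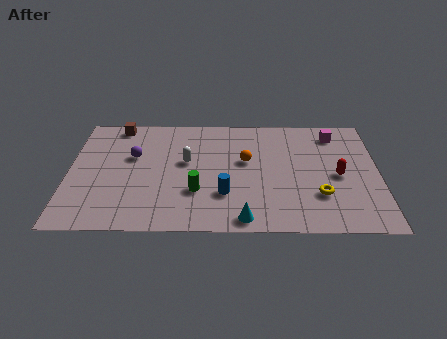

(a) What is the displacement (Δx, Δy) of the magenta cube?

(2.6, 2.8)

The magenta cube started near (9.9, 4.7) and ended near (12.5, 7.5).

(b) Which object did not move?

the cyan cone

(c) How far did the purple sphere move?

1.4

The purple sphere was near (3.9, 6.7) before and (3.0, 5.6) after, so it travelled √(0.9² + 1.1²) ≈ 1.4 units.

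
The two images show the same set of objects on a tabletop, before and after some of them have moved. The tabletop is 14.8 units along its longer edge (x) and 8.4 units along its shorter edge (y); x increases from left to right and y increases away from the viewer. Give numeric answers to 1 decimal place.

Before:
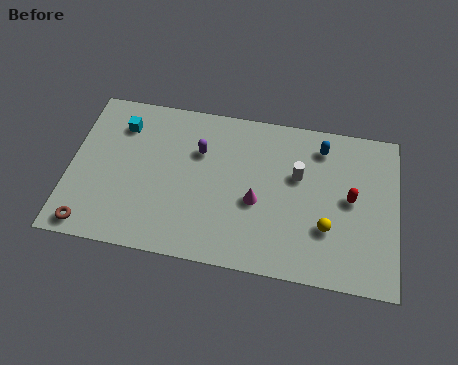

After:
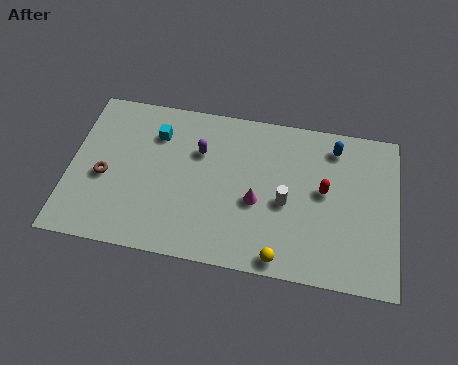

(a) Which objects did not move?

the magenta cone and the purple capsule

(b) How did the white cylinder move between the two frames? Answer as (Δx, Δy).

(-0.5, -1.5)

The white cylinder started near (10.3, 5.2) and ended near (9.8, 3.7).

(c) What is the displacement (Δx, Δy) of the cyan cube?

(1.6, -0.2)

The cyan cube started near (2.2, 6.5) and ended near (3.8, 6.3).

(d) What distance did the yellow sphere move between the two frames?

2.8

The yellow sphere moved from about (11.7, 2.7) to (9.7, 0.8), a distance of √(2.0² + 1.9²) ≈ 2.8.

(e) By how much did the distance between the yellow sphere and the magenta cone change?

-0.3

Before: roughly 3.3 units apart; after: 3.0. That's 0.3 units closer together.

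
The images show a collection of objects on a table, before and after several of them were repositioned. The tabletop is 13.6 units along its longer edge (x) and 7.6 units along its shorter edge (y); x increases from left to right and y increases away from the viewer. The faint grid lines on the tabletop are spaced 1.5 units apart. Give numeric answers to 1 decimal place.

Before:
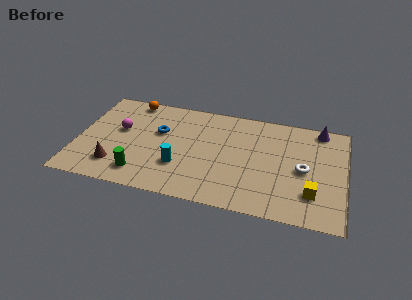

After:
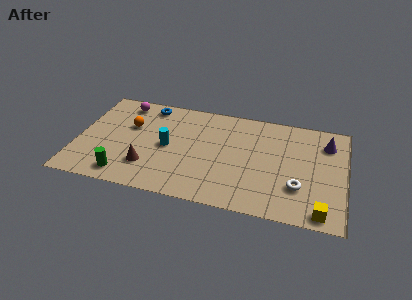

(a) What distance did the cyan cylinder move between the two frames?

1.5

From (5.3, 2.4) to (4.6, 3.7), the cyan cylinder covered √(0.7² + 1.3²) ≈ 1.5 units.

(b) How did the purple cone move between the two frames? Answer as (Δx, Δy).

(0.4, -1.0)

From the two frames, the purple cone sits at roughly (12.2, 6.8) before and (12.6, 5.8) after.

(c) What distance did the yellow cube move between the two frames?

1.3

The yellow cube was near (12.0, 2.0) before and (12.5, 0.8) after, so it travelled √(0.5² + 1.2²) ≈ 1.3 units.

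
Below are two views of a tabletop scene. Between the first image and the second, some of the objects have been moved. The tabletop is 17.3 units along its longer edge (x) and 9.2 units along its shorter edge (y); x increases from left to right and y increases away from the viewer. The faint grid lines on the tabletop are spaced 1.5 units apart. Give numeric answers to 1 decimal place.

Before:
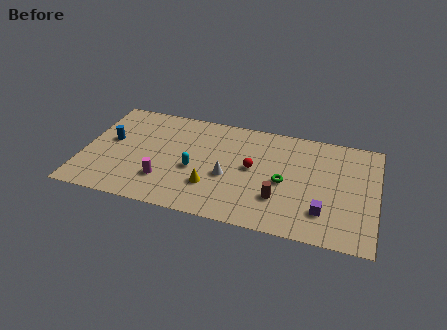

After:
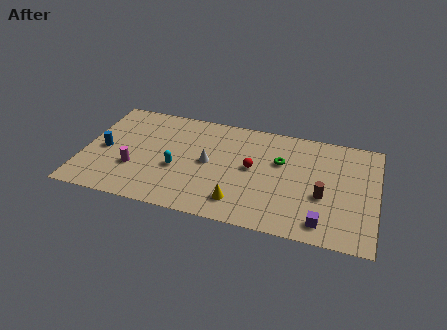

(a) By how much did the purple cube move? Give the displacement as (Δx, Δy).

(0.0, -0.9)

The purple cube started near (14.3, 2.3) and ended near (14.3, 1.4).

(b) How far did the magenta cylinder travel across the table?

1.9

The magenta cylinder moved from about (4.9, 2.5) to (3.1, 3.1), a distance of √(1.8² + 0.6²) ≈ 1.9.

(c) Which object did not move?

the red sphere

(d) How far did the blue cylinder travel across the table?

0.9

The blue cylinder was near (1.5, 5.2) before and (1.2, 4.3) after, so it travelled √(0.3² + 0.9²) ≈ 0.9 units.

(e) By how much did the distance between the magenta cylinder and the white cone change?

+0.7

They were about 3.9 units apart before and 4.6 after — 0.7 units further apart.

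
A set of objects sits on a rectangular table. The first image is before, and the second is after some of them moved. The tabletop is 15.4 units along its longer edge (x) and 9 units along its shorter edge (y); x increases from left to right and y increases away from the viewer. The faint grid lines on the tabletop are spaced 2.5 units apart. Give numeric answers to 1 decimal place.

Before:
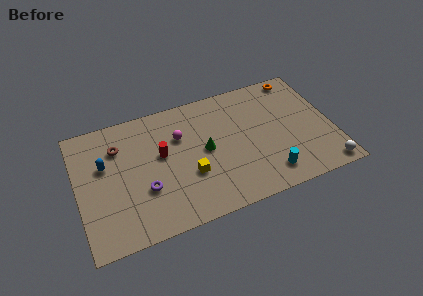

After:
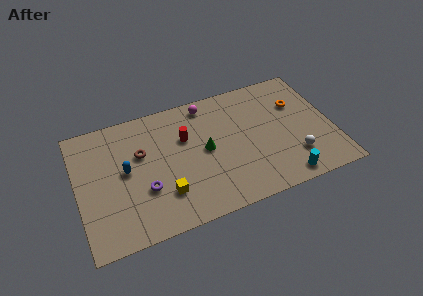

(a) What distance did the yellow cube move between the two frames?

1.8

From (6.6, 3.2) to (5.0, 2.4), the yellow cube covered √(1.6² + 0.8²) ≈ 1.8 units.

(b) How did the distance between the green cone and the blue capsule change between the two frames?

-1.3

The distance was about 6.1 in the first image and 4.8 in the second, so they moved 1.3 units closer together.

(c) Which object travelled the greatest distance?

the magenta sphere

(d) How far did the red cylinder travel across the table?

1.7

From (5.1, 5.2) to (6.6, 5.9), the red cylinder covered √(1.5² + 0.7²) ≈ 1.7 units.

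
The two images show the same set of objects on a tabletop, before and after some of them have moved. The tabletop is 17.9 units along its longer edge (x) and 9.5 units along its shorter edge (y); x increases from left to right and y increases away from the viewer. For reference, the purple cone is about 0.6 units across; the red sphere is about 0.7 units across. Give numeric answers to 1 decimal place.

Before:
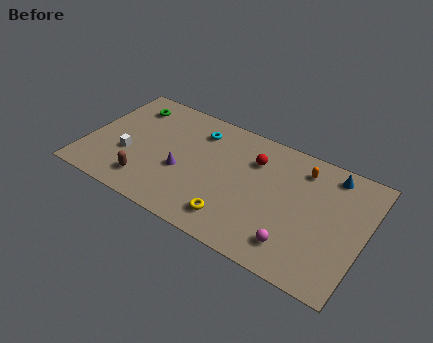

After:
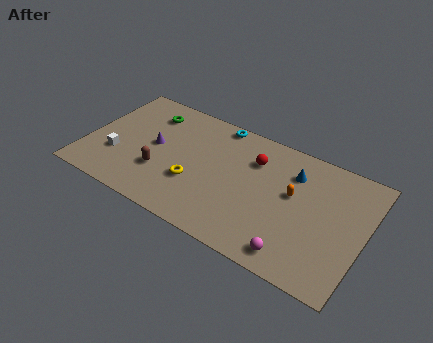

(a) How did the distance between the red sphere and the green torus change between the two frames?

-1.3

The distance was about 8.4 in the first image and 7.1 in the second, so they moved 1.3 units closer together.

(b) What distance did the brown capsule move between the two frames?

1.4

From (4.3, 1.9) to (5.0, 3.1), the brown capsule covered √(0.7² + 1.2²) ≈ 1.4 units.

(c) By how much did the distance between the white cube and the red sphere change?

+0.8

The distance was about 8.5 in the first image and 9.3 in the second, so they moved 0.8 units further apart.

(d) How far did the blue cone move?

2.5

The blue cone was near (15.4, 8.2) before and (13.1, 7.1) after, so it travelled √(2.3² + 1.1²) ≈ 2.5 units.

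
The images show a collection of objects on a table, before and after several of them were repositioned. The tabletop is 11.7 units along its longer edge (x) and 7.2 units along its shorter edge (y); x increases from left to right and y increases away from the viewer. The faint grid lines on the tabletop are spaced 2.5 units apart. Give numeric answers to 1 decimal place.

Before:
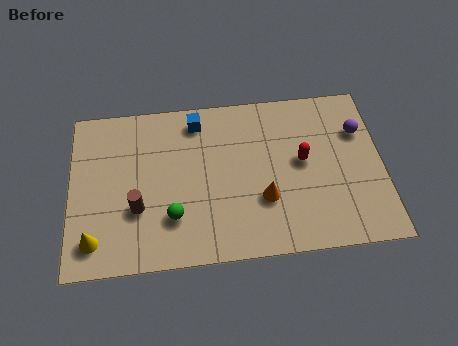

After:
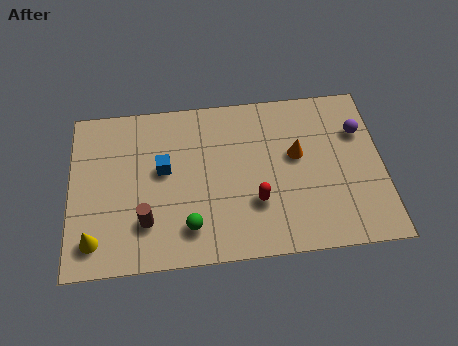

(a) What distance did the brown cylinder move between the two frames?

0.7

From (2.5, 2.5) to (2.8, 1.9), the brown cylinder covered √(0.3² + 0.6²) ≈ 0.7 units.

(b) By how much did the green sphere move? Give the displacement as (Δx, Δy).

(0.6, -0.5)

The green sphere started near (3.8, 2.0) and ended near (4.4, 1.5).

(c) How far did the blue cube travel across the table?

2.4

From (4.8, 6.1) to (3.5, 4.1), the blue cube covered √(1.3² + 2.0²) ≈ 2.4 units.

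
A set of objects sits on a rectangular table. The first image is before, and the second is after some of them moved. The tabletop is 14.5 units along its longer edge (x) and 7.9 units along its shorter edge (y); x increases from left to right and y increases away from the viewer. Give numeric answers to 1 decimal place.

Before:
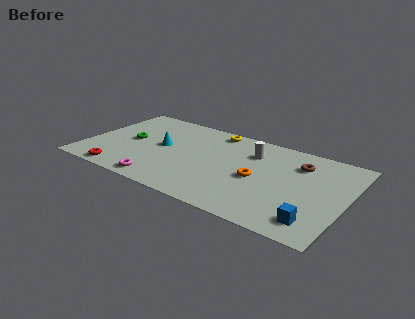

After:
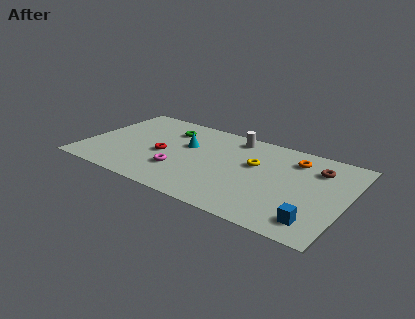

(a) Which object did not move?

the blue cube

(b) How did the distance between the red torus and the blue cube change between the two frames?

-1.8

They were about 10.7 units apart before and 8.9 after — 1.8 units closer together.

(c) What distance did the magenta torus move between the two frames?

1.7

The magenta torus moved from about (4.7, 0.9) to (5.5, 2.4), a distance of √(0.8² + 1.5²) ≈ 1.7.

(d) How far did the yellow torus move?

3.4

The yellow torus was near (6.8, 7.0) before and (9.4, 4.8) after, so it travelled √(2.6² + 2.2²) ≈ 3.4 units.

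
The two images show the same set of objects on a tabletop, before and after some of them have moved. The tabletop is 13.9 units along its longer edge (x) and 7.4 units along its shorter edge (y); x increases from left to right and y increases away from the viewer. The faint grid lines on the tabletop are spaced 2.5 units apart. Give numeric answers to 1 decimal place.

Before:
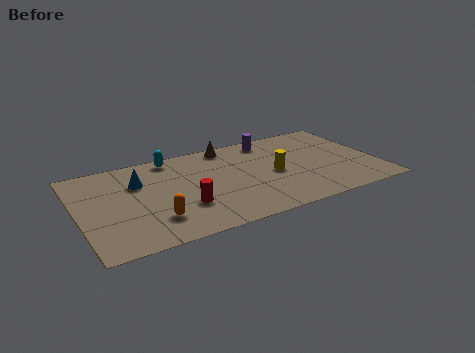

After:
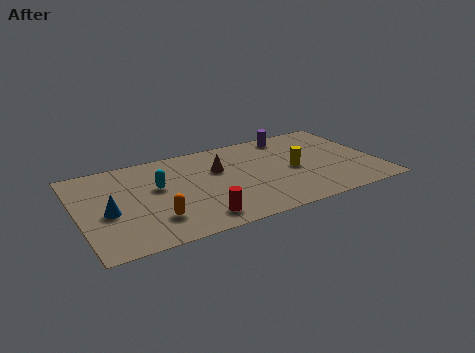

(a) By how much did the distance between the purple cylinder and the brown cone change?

+2.1

Before: roughly 2.0 units apart; after: 4.1. That's 2.1 units further apart.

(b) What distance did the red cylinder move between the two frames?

1.3

The red cylinder was near (4.7, 2.4) before and (5.2, 1.2) after, so it travelled √(0.5² + 1.2²) ≈ 1.3 units.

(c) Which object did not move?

the orange capsule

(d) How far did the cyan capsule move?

2.4

The cyan capsule was near (4.6, 6.6) before and (3.7, 4.4) after, so it travelled √(0.9² + 2.2²) ≈ 2.4 units.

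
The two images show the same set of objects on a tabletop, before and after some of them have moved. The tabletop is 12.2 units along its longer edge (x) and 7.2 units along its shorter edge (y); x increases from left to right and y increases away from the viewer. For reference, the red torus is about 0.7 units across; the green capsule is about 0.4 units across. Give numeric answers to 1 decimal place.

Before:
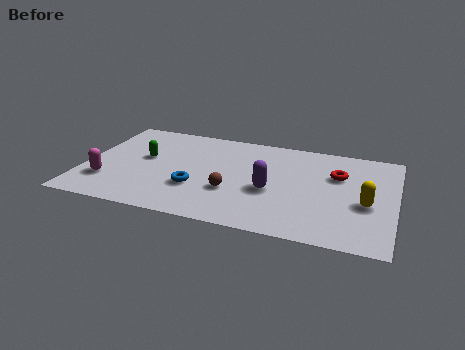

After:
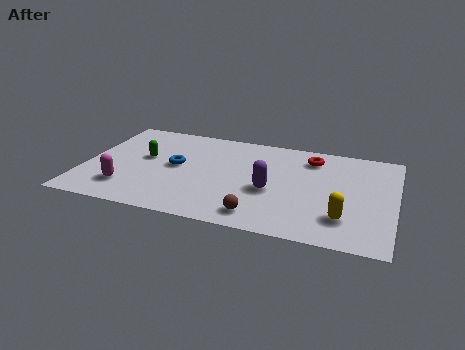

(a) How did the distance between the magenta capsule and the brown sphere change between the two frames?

+0.4

Before: roughly 4.9 units apart; after: 5.3. That's 0.4 units further apart.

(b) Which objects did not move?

the purple capsule and the green capsule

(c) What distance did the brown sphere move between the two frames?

1.8

From (5.9, 2.5) to (7.1, 1.1), the brown sphere covered √(1.2² + 1.4²) ≈ 1.8 units.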